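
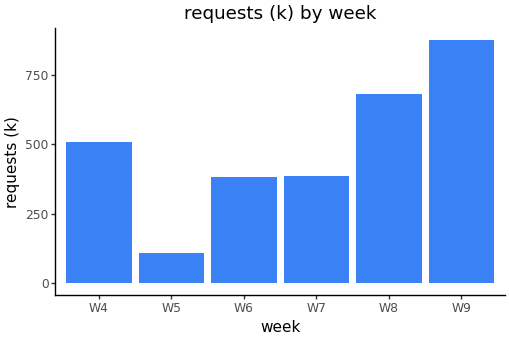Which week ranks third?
Top 4: W9 ≈ 900, W8 ≈ 700, W4 ≈ 500, W7 ≈ 400.

W4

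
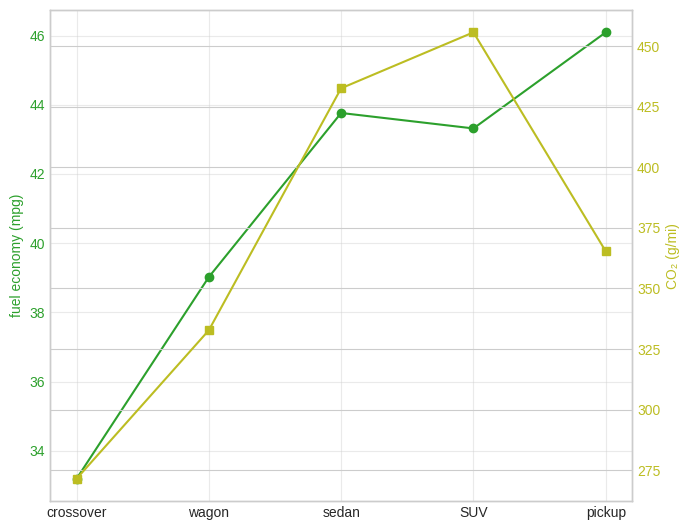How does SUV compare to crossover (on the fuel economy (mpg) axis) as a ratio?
≈ 1.29×

SUV ≈ 44, crossover ≈ 34; 44/34 ≈ 1.29.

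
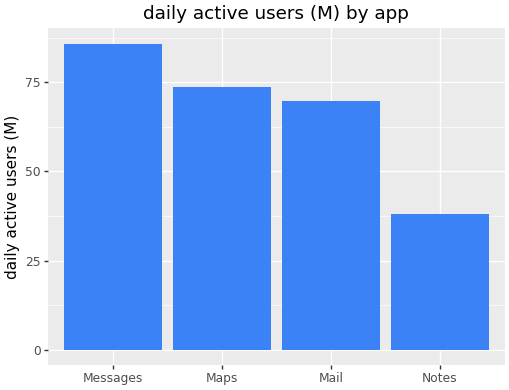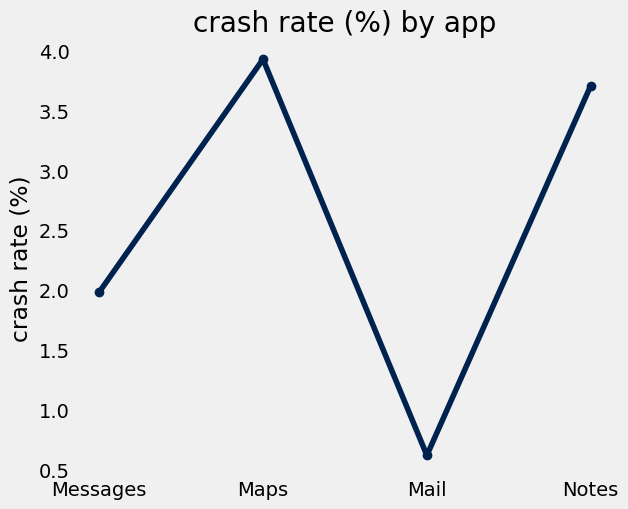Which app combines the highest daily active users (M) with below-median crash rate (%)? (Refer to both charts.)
Messages

Chart 2 median crash rate (%) ≈ 3; below-median apps: Messages, Mail. Among those, Messages has the highest daily active users (M) (≈ 90).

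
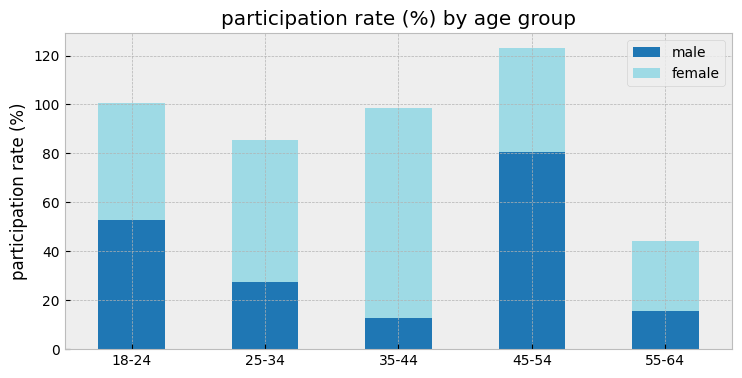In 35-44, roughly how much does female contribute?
≈ 80

female top ≈ 100, bottom ≈ 20; segment ≈ 80.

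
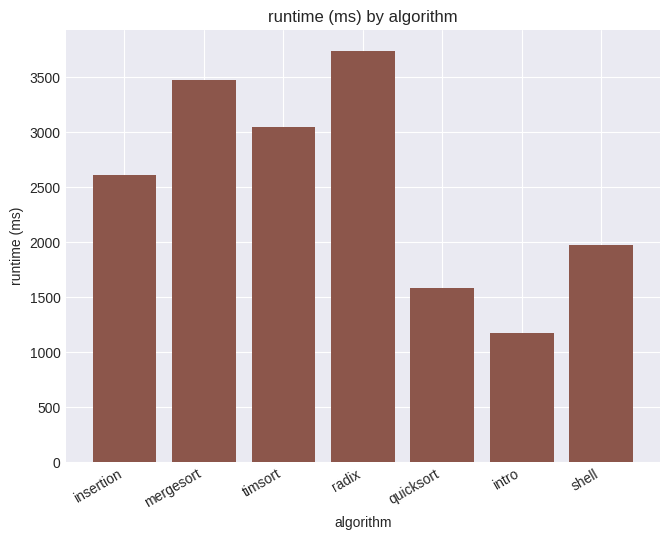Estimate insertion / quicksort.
insertion ≈ 2500, quicksort ≈ 1500; 2500/1500 ≈ 1.67.

≈ 1.67×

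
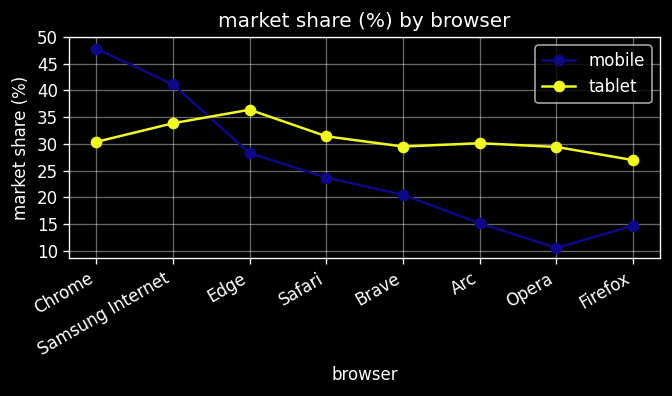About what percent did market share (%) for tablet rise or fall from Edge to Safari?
Edge ≈ 35, Safari ≈ 30; (30 − 35) / 35 ≈ -14.3%.

≈ -14.3%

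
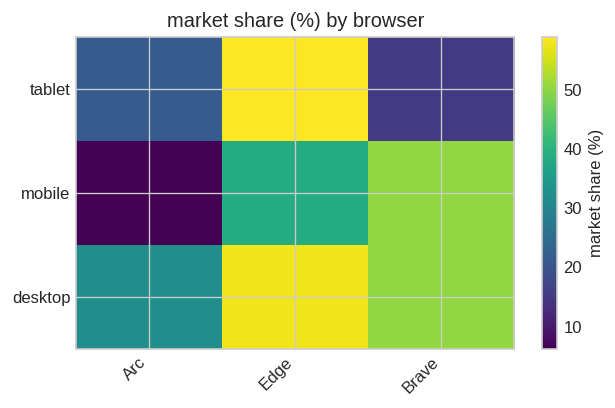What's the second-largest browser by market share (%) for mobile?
Edge

Top 3 for mobile: Brave ≈ 50, Edge ≈ 40, Arc ≈ 5.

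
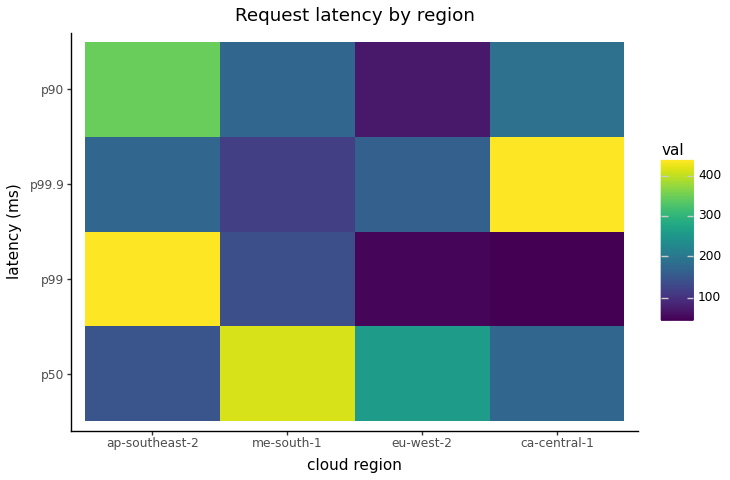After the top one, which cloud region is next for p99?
Top 3 for p99: ap-southeast-2 ≈ 450, me-south-1 ≈ 150, eu-west-2 ≈ 50.

me-south-1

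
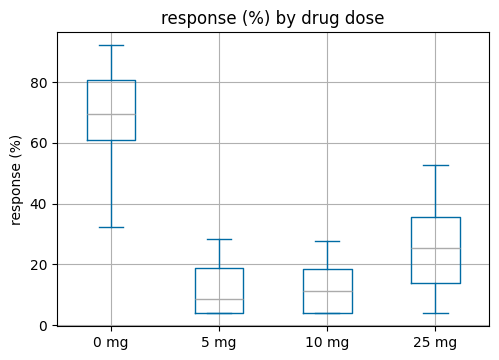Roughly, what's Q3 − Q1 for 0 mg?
Q3 ≈ 80, Q1 ≈ 60; IQR ≈ 20.

≈ 20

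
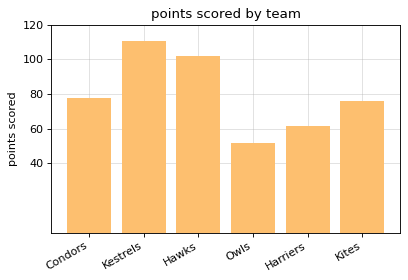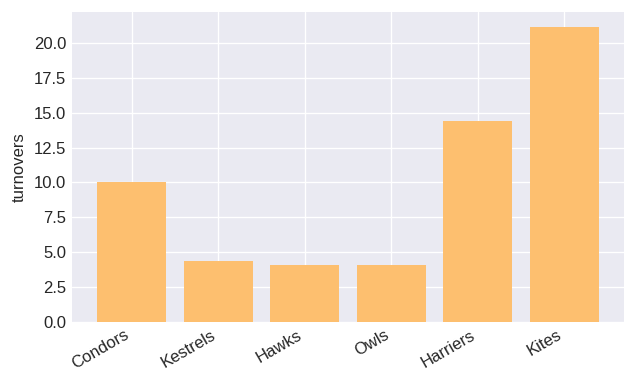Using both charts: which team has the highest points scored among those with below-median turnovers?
Chart 2 median turnovers ≈ 8; below-median teams: Kestrels, Hawks, Owls. Among those, Kestrels has the highest points scored (≈ 120).

Kestrels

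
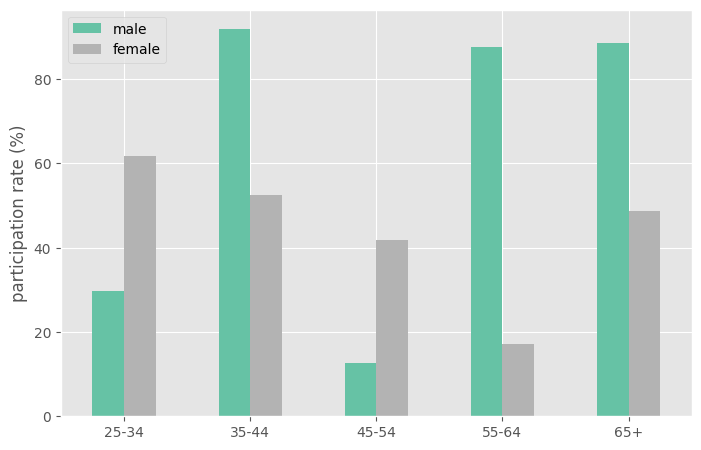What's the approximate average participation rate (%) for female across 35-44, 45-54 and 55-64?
≈ 37

(50 + 40 + 20) / 3 ≈ 37.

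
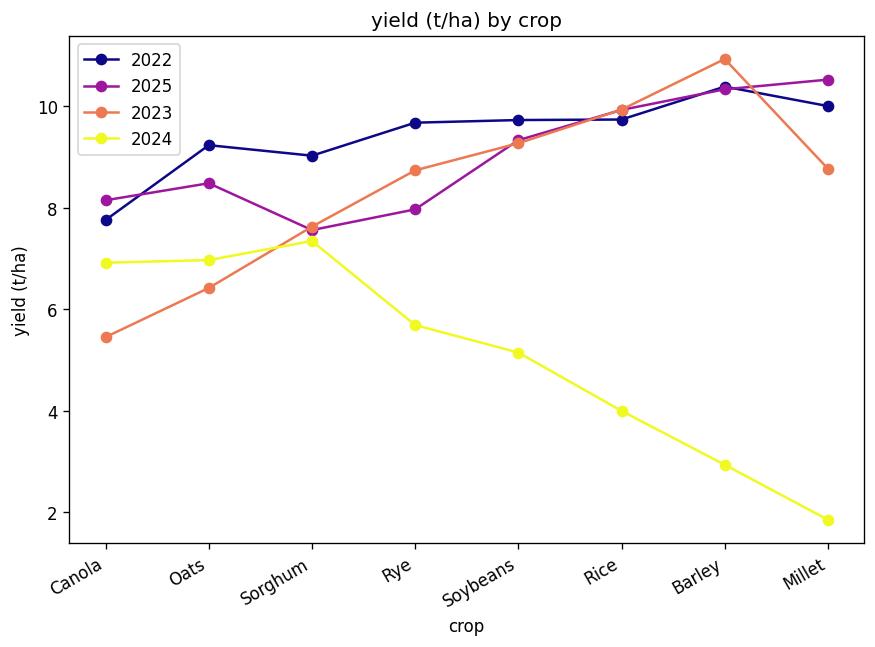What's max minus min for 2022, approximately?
Max Barley ≈ 10, min Canola ≈ 8; range ≈ 2.

≈ 2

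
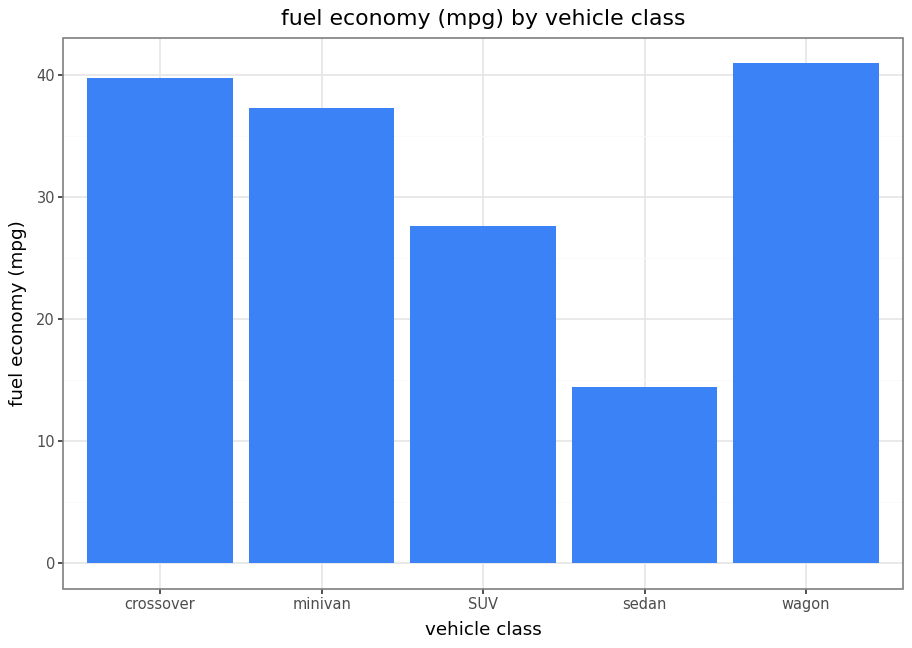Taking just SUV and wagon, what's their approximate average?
(30 + 40) / 2 ≈ 35.

≈ 35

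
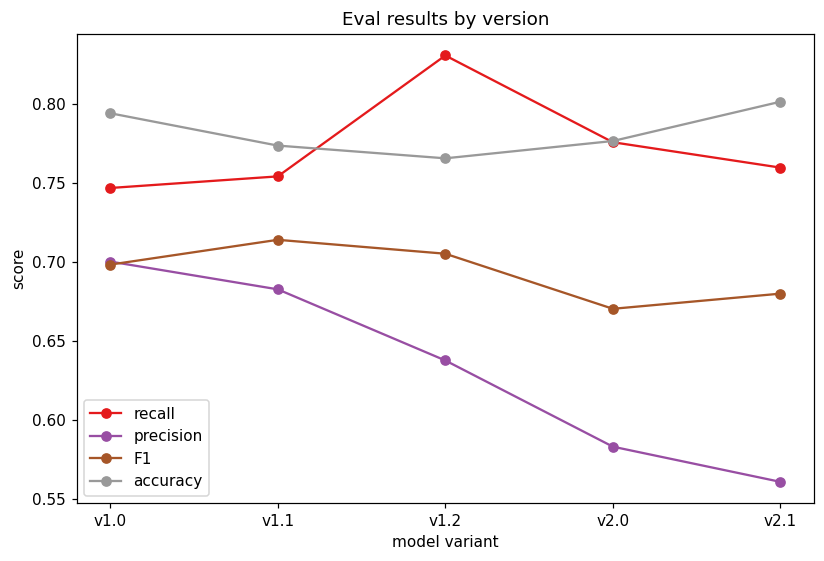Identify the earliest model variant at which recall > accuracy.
v1.1: recall ≈ 0.75 vs accuracy ≈ 0.75 (not yet); v1.2: recall ≈ 0.85 vs accuracy ≈ 0.75 (first crossover).

v1.2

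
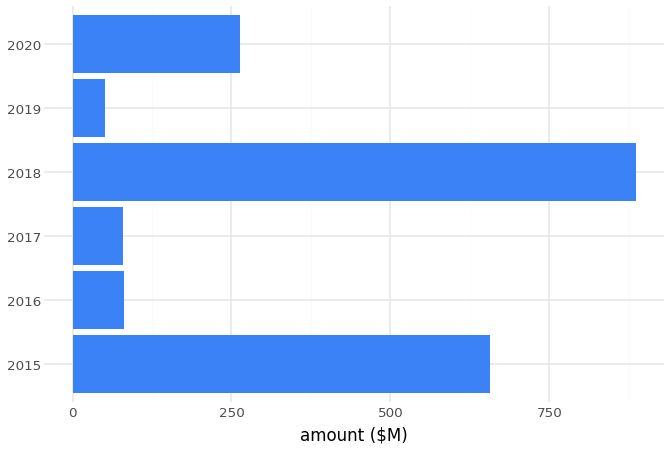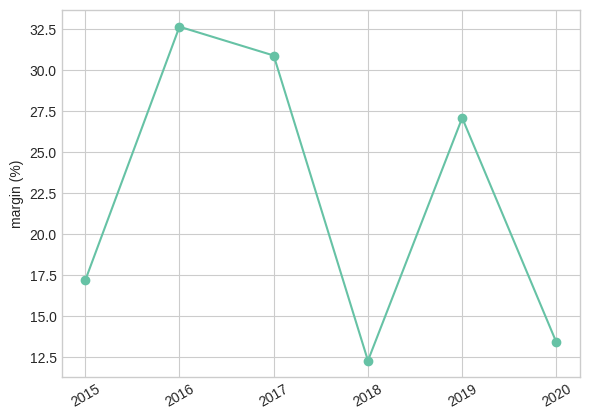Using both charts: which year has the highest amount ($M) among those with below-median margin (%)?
2018

Chart 2 median margin (%) ≈ 20; below-median years: 2015, 2018, 2020. Among those, 2018 has the highest amount ($M) (≈ 900).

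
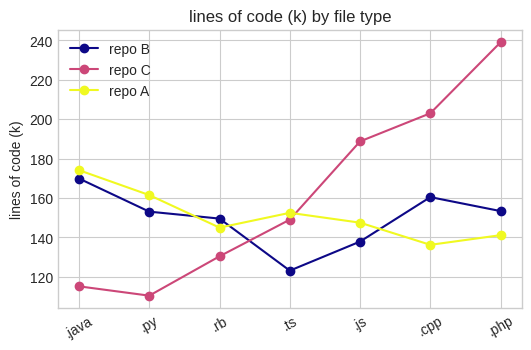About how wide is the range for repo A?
Max .java ≈ 180, min .cpp ≈ 140; range ≈ 40.

≈ 40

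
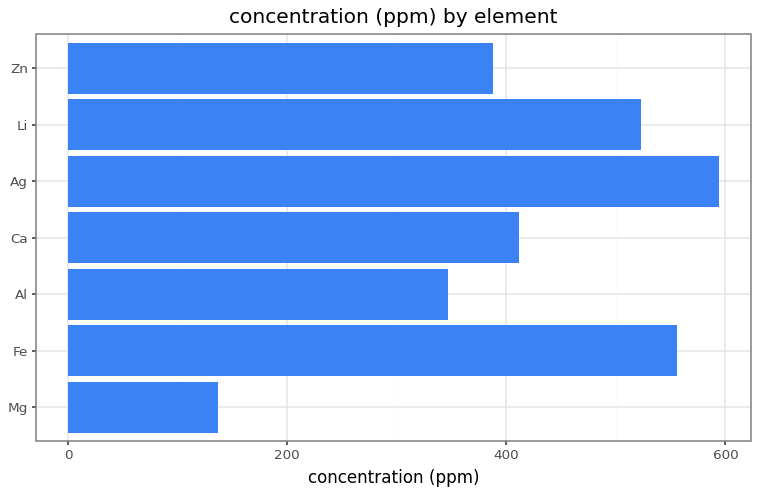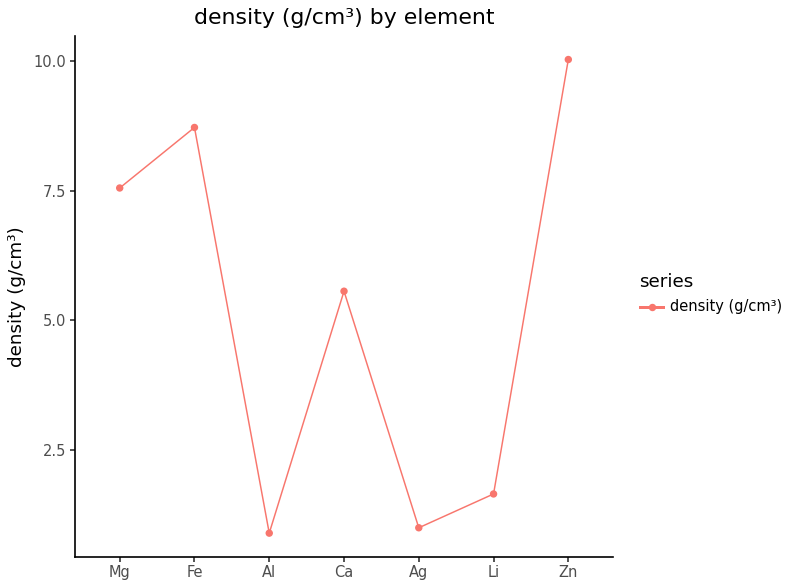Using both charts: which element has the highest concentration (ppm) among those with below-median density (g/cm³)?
Chart 2 median density (g/cm³) ≈ 6; below-median elements: Al, Ag, Li. Among those, Ag has the highest concentration (ppm) (≈ 600).

Ag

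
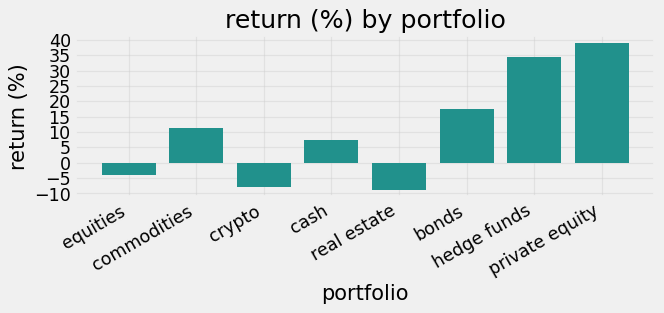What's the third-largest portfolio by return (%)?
bonds

Top 4: private equity ≈ 40, hedge funds ≈ 35, bonds ≈ 15, commodities ≈ 10.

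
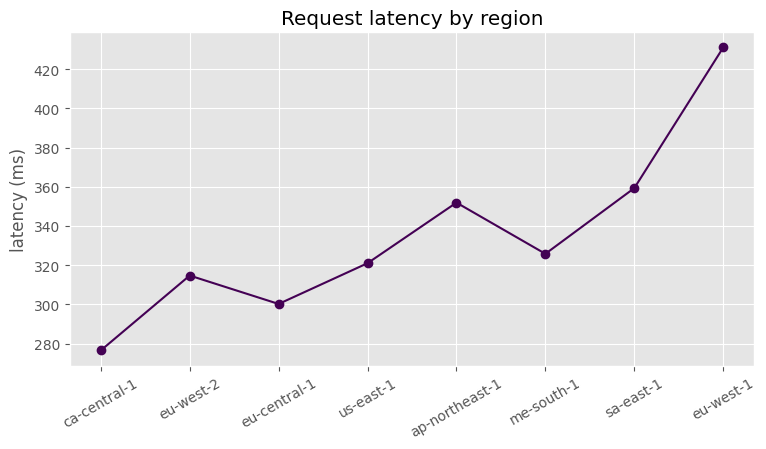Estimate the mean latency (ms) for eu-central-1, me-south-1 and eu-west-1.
(300 + 320 + 440) / 3 ≈ 353.

≈ 353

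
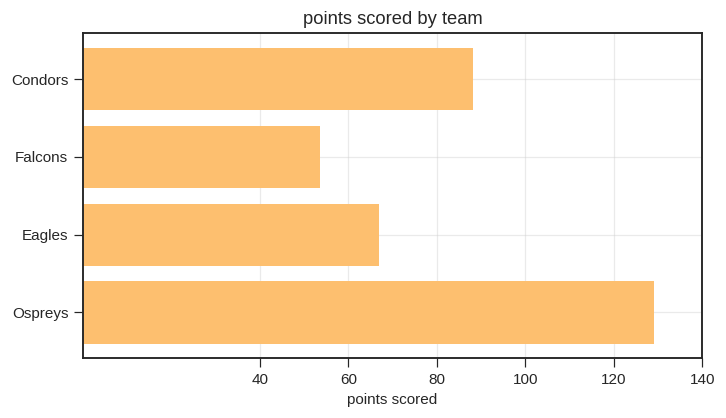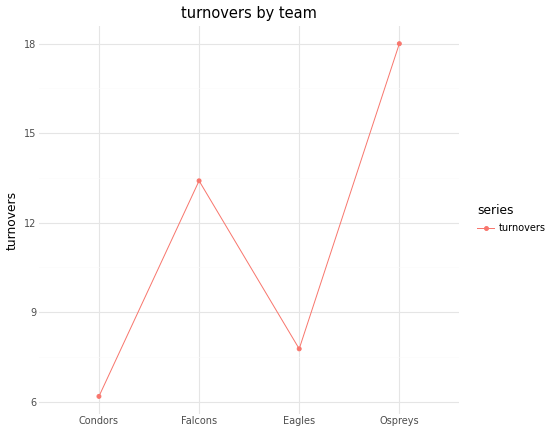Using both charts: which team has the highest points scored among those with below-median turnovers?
Chart 2 median turnovers ≈ 10; below-median teams: Condors, Eagles. Among those, Condors has the highest points scored (≈ 80).

Condors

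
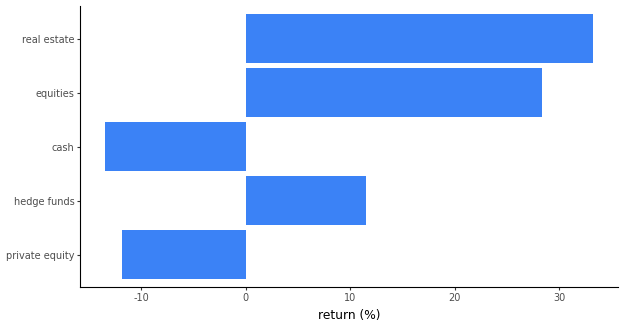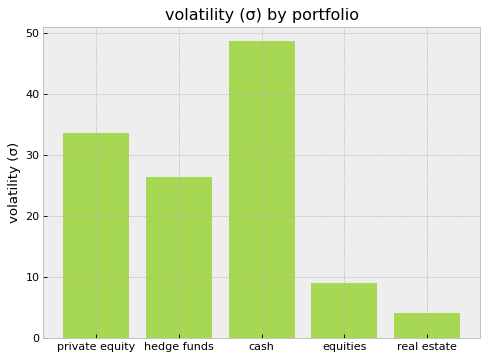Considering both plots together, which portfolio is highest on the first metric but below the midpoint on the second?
Chart 2 median volatility (σ) ≈ 25; below-median portfolios: equities, real estate. Among those, real estate has the highest return (%) (≈ 35).

real estate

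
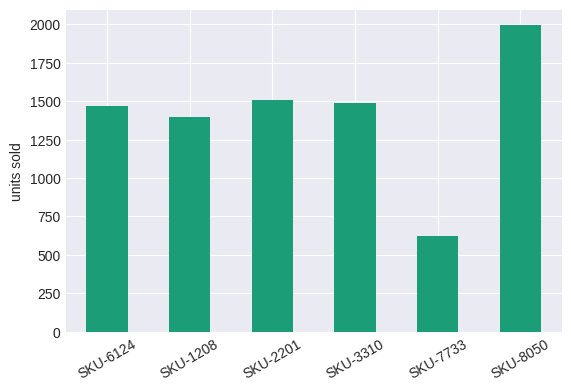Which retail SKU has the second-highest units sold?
Top 3: SKU-8050 ≈ 2000, SKU-2201 ≈ 1600, SKU-3310 ≈ 1400.

SKU-2201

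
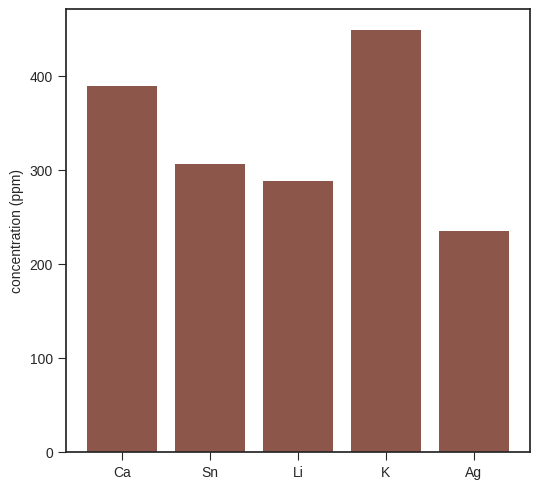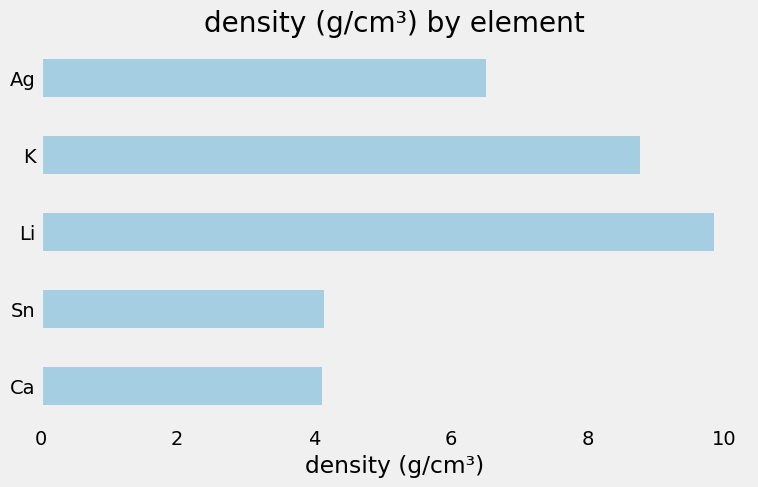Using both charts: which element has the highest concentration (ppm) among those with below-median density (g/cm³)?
Chart 2 median density (g/cm³) ≈ 7; below-median elements: Ca, Sn. Among those, Ca has the highest concentration (ppm) (≈ 400).

Ca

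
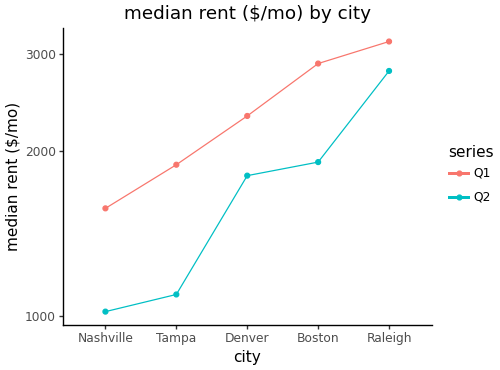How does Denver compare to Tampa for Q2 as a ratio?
≈ 1.8×

Denver ≈ 1800, Tampa ≈ 1000; 1800/1000 ≈ 1.8.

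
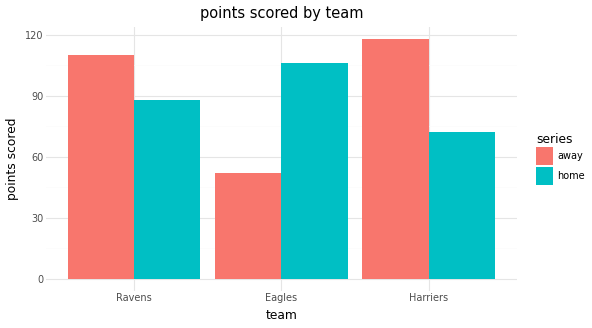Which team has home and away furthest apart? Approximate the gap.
Eagles, ≈ 60

Eagles: home ≈ 110, away ≈ 50 → gap ≈ 60. Next-largest (Harriers) is only ≈ 50.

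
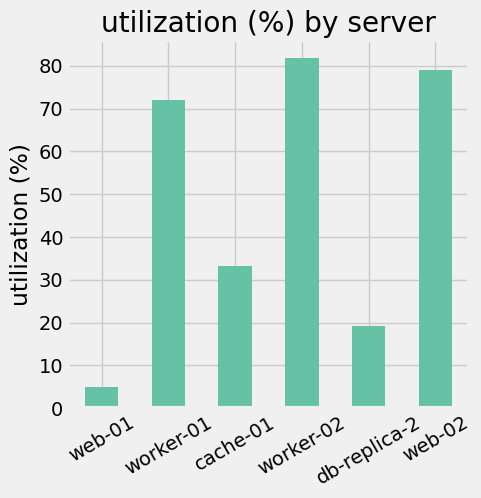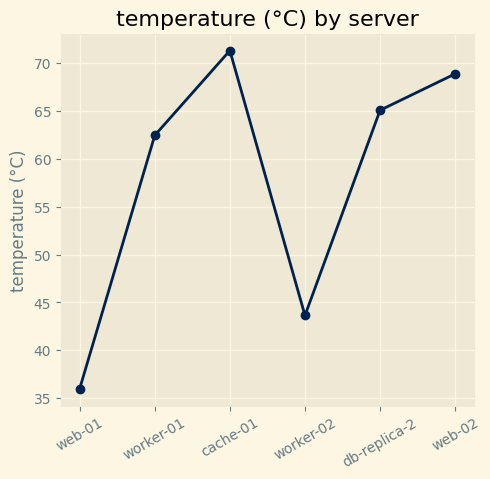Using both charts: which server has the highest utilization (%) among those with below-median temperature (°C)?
worker-02

Chart 2 median temperature (°C) ≈ 60; below-median servers: web-01, worker-01, worker-02. Among those, worker-02 has the highest utilization (%) (≈ 80).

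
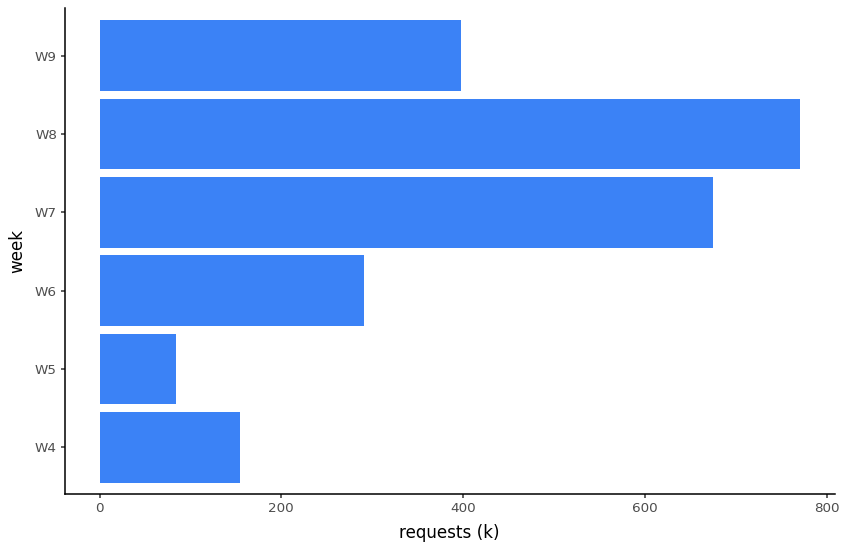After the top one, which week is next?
Top 3: W8 ≈ 800, W7 ≈ 700, W9 ≈ 400.

W7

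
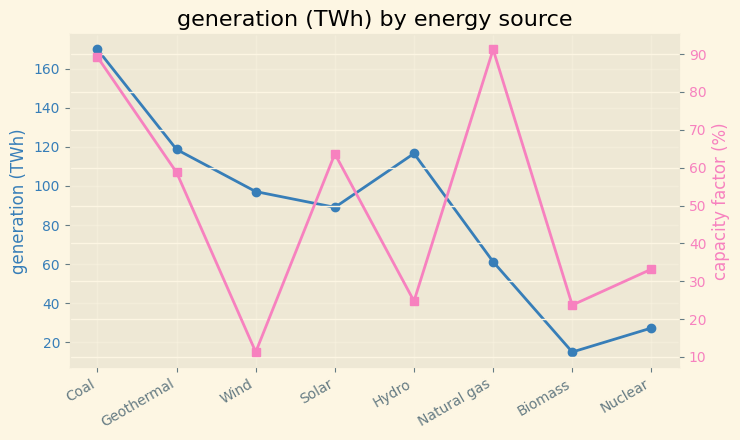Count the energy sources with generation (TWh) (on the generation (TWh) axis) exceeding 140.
Above 140: Coal.

1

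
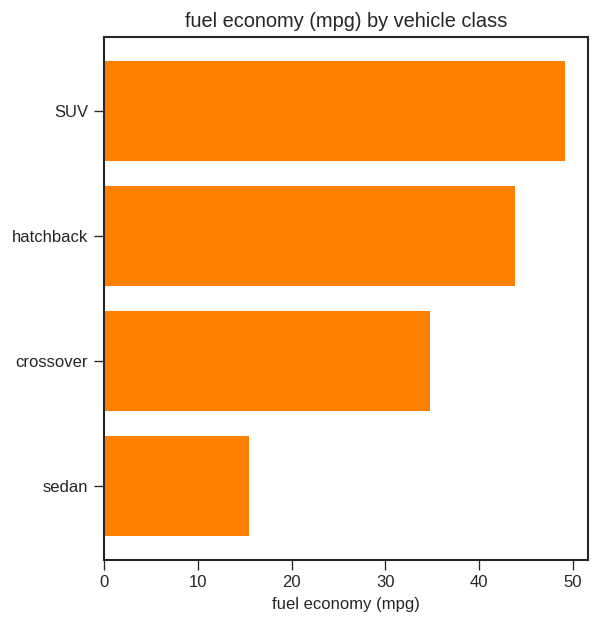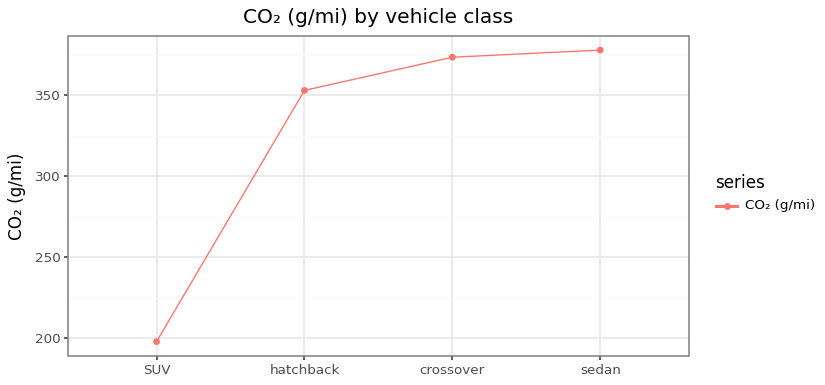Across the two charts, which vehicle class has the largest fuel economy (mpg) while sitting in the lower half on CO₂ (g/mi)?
SUV

Chart 2 median CO₂ (g/mi) ≈ 350; below-median vehicle classes: SUV, hatchback. Among those, SUV has the highest fuel economy (mpg) (≈ 50).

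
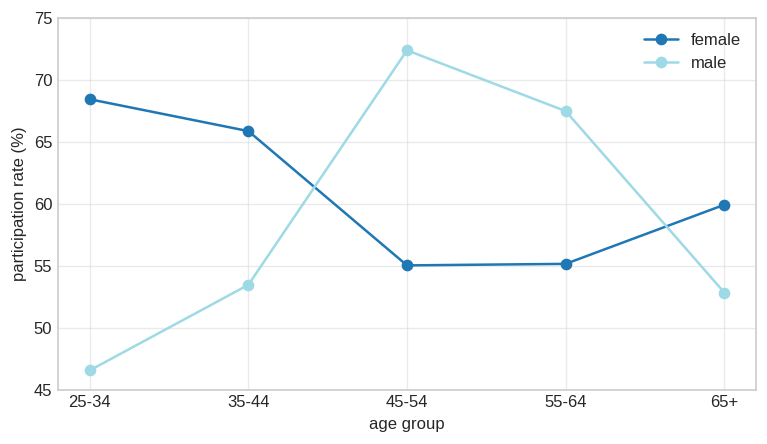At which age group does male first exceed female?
45-54

35-44: male ≈ 55 vs female ≈ 65 (not yet); 45-54: male ≈ 70 vs female ≈ 55 (first crossover).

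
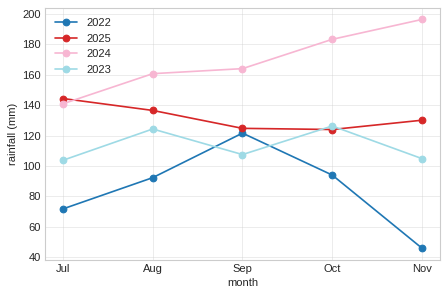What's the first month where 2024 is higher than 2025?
Aug

Jul: 2024 ≈ 140 vs 2025 ≈ 140 (not yet); Aug: 2024 ≈ 160 vs 2025 ≈ 140 (first crossover).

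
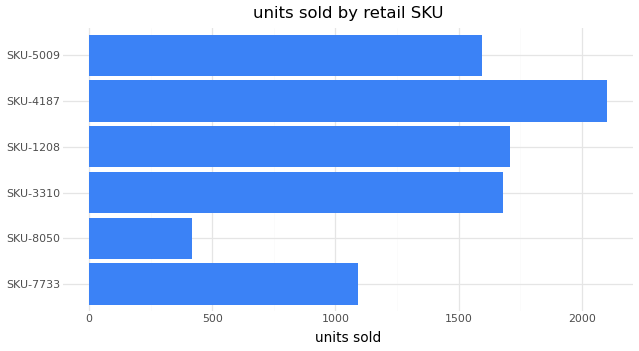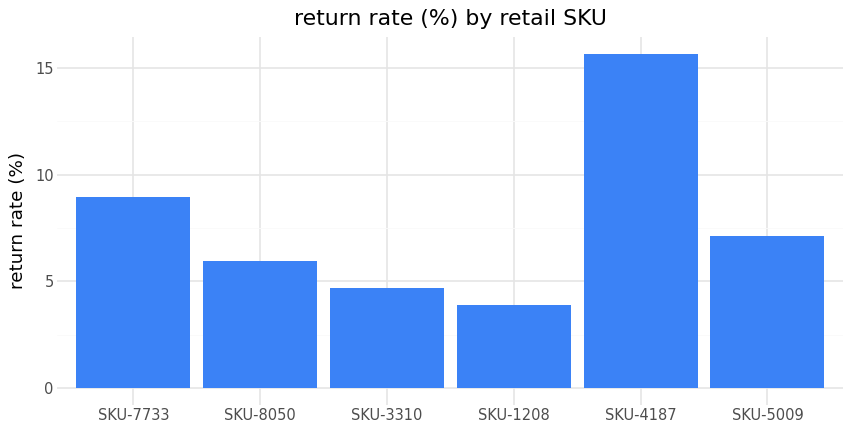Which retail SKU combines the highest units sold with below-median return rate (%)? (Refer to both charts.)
SKU-1208

Chart 2 median return rate (%) ≈ 6; below-median retail SKUs: SKU-8050, SKU-3310, SKU-1208. Among those, SKU-1208 has the highest units sold (≈ 1800).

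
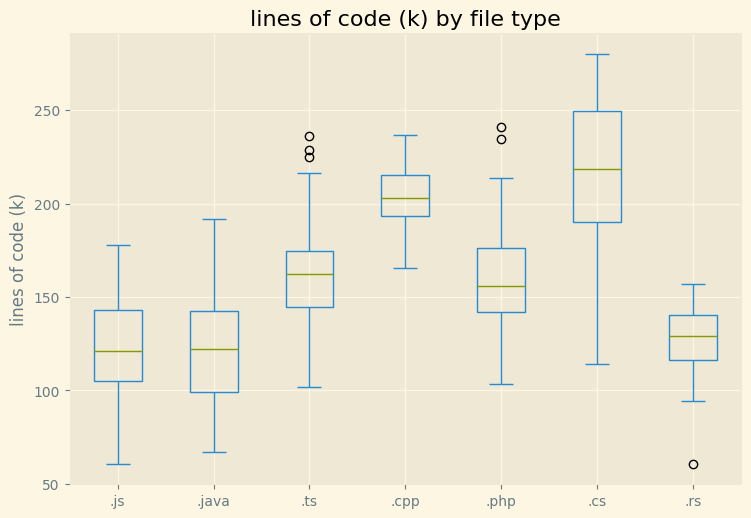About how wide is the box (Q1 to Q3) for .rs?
Q3 ≈ 140, Q1 ≈ 120; IQR ≈ 20.

≈ 20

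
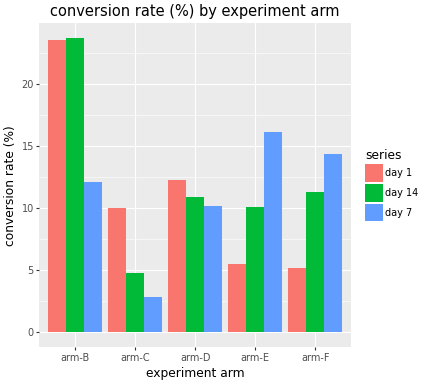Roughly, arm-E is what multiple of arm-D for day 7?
arm-E ≈ 16, arm-D ≈ 10; 16/10 ≈ 1.6.

≈ 1.6×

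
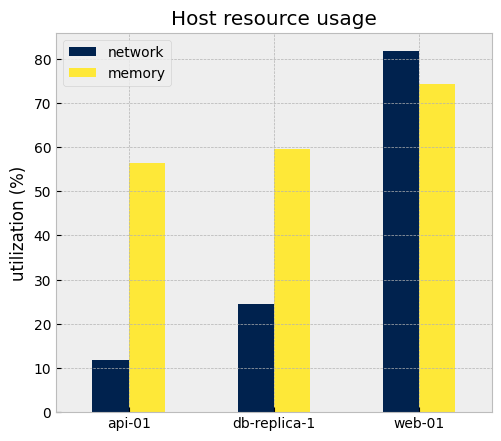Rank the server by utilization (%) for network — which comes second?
Top 3 for network: web-01 ≈ 80, db-replica-1 ≈ 20, api-01 ≈ 10.

db-replica-1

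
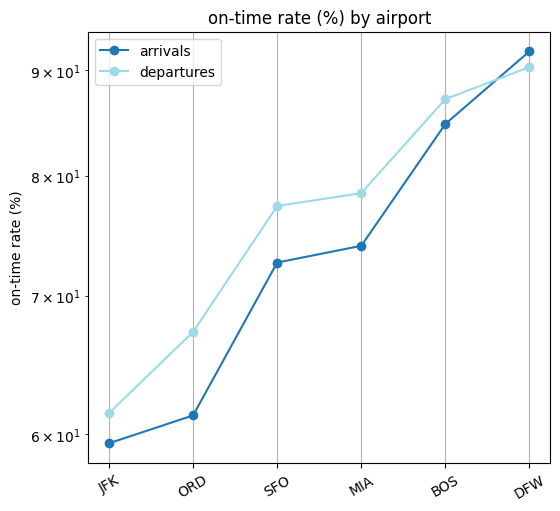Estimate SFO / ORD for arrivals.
≈ 1.25×

SFO ≈ 75, ORD ≈ 60; 75/60 ≈ 1.25.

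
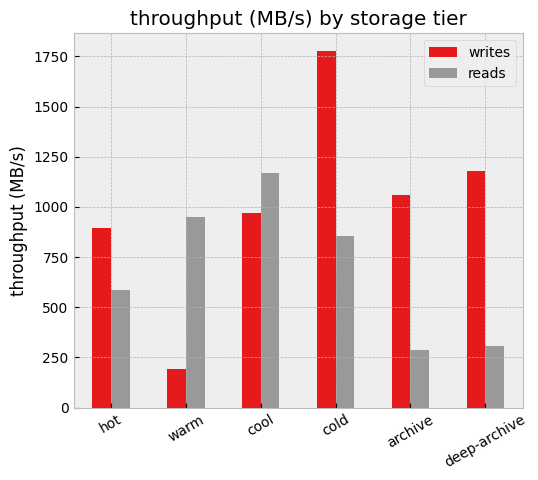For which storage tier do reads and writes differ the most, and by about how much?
cold, ≈ 1000 MB/s

cold: reads ≈ 800, writes ≈ 1800 → gap ≈ 1000. Next-largest (deep-archive) is only ≈ 800.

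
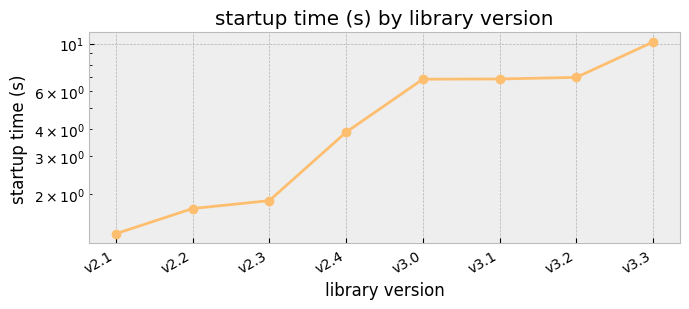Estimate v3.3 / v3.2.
v3.3 ≈ 10, v3.2 ≈ 7; 10/7 ≈ 1.43.

≈ 1.43×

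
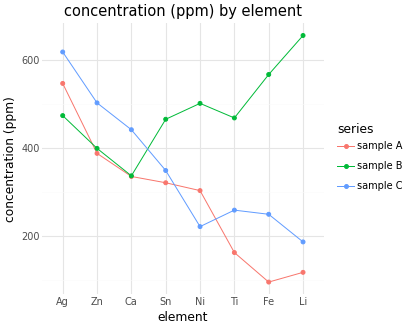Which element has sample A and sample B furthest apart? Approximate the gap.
Li, ≈ 550 ppm

Li: sample A ≈ 100, sample B ≈ 650 → gap ≈ 550. Next-largest (Fe) is only ≈ 450.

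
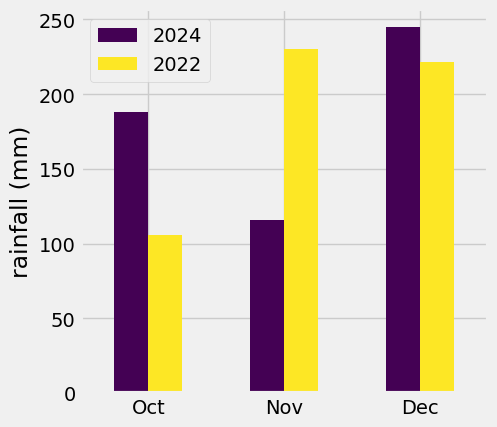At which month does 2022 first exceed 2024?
Oct: 2022 ≈ 100 vs 2024 ≈ 200 (not yet); Nov: 2022 ≈ 225 vs 2024 ≈ 125 (first crossover).

Nov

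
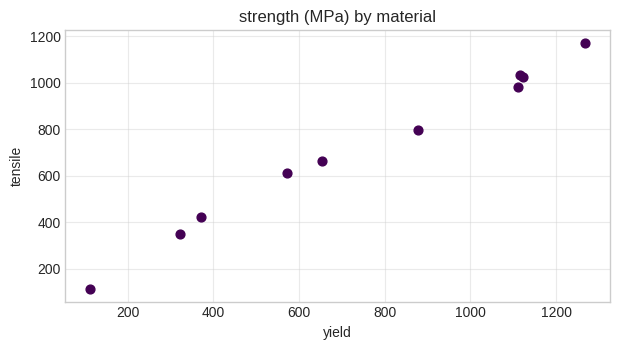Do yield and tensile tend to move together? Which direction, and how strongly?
Points are positively correlated; strong (|r| ≈ 1.0).

positive, strong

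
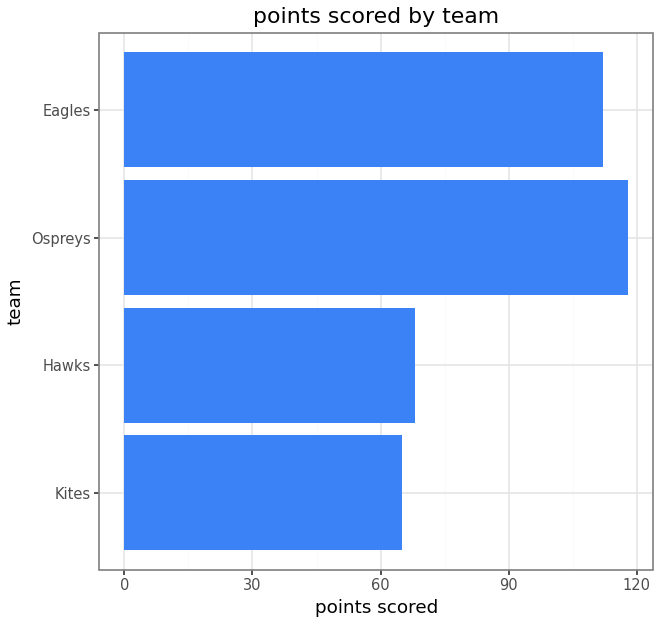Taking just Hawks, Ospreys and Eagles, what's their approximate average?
(70 + 120 + 110) / 3 ≈ 100.

≈ 100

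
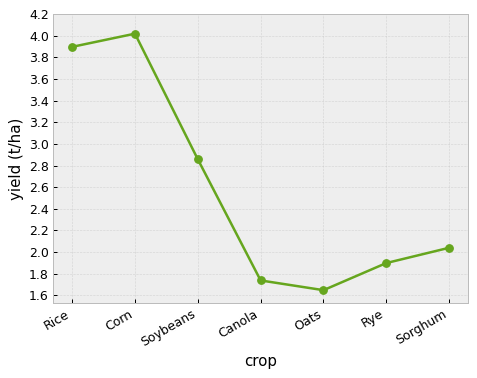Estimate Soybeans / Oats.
≈ 1.75×

Soybeans ≈ 2.8, Oats ≈ 1.6; 2.8/1.6 ≈ 1.75.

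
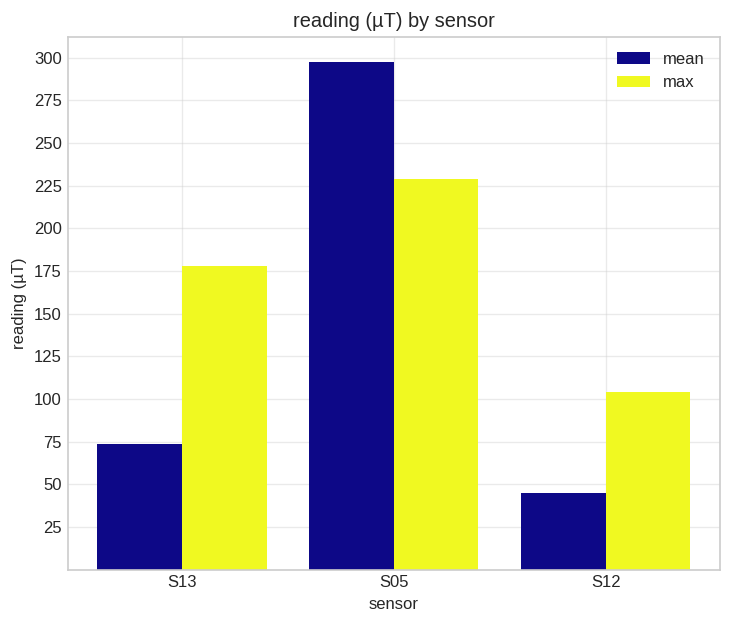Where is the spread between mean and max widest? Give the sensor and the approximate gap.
S13: mean ≈ 75, max ≈ 175 → gap ≈ 100. Next-largest (S05) is only ≈ 75.

S13, ≈ 100 µT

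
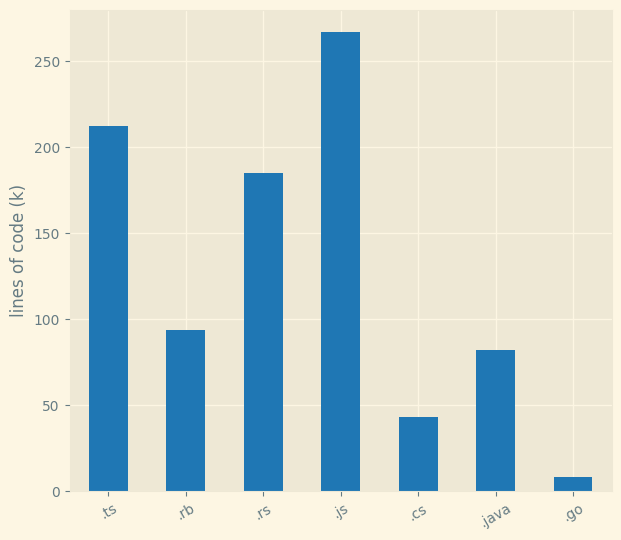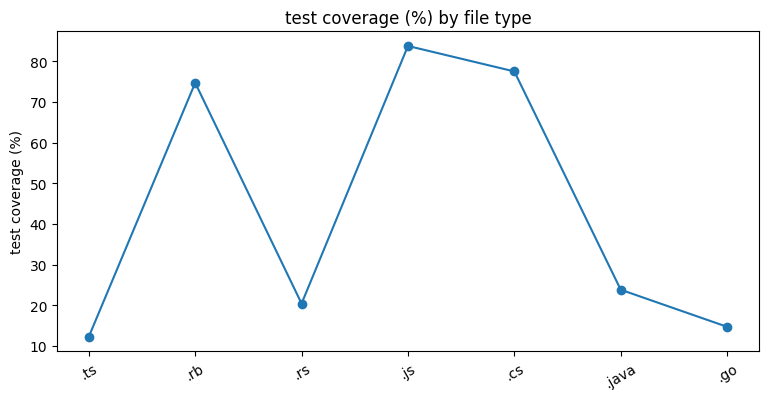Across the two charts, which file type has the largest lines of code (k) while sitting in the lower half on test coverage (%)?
Chart 2 median test coverage (%) ≈ 20; below-median file types: .ts, .rs, .go. Among those, .ts has the highest lines of code (k) (≈ 200).

.ts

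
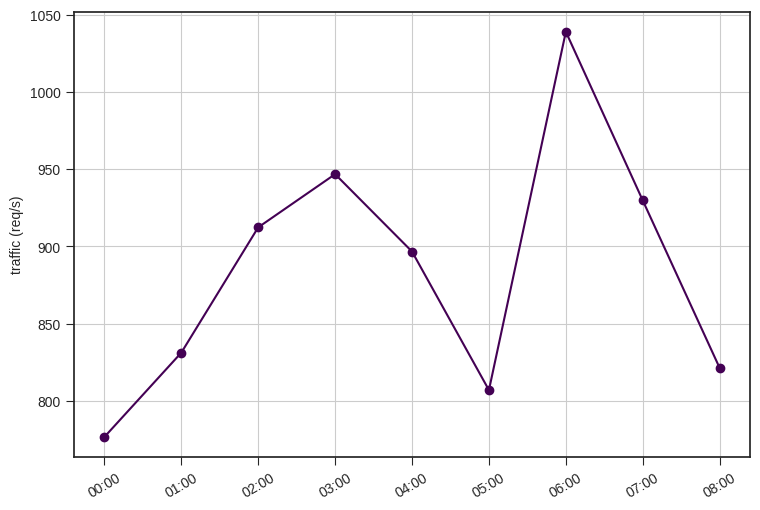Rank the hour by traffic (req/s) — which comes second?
03:00

Top 3: 06:00 ≈ 1050, 03:00 ≈ 950, 07:00 ≈ 925.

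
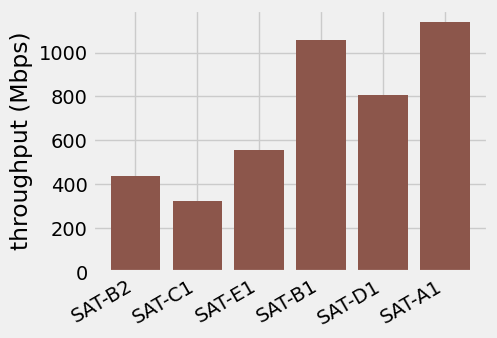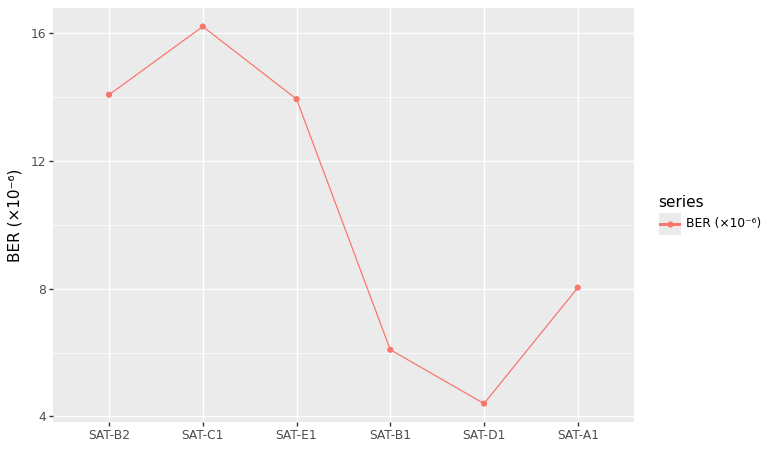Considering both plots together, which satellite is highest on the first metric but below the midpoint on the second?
SAT-A1

Chart 2 median BER (×10⁻⁶) ≈ 10; below-median satellites: SAT-B1, SAT-D1, SAT-A1. Among those, SAT-A1 has the highest throughput (Mbps) (≈ 1200).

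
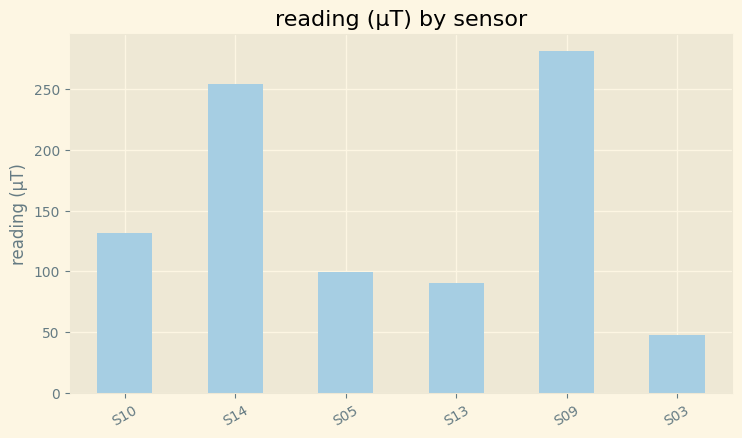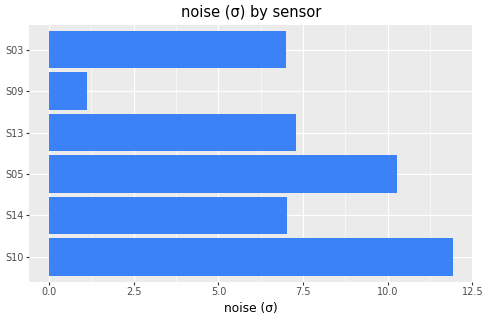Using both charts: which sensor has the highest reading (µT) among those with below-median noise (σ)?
S09

Chart 2 median noise (σ) ≈ 8; below-median sensors: S14, S09, S03. Among those, S09 has the highest reading (µT) (≈ 300).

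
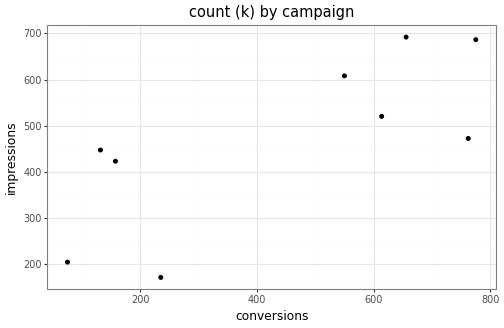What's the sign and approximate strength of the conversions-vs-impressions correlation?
positive, strong

Points are positively correlated; strong (|r| ≈ 0.8).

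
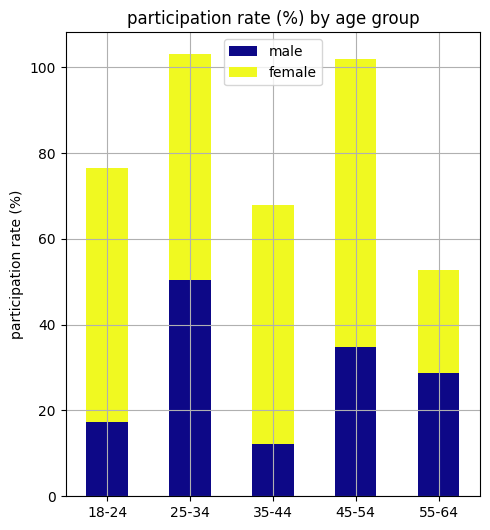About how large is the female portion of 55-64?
≈ 20

female top ≈ 50, bottom ≈ 30; segment ≈ 20.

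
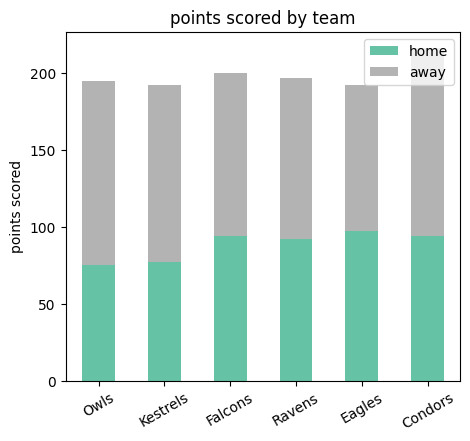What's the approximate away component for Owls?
≈ 120

away top ≈ 200, bottom ≈ 80; segment ≈ 120.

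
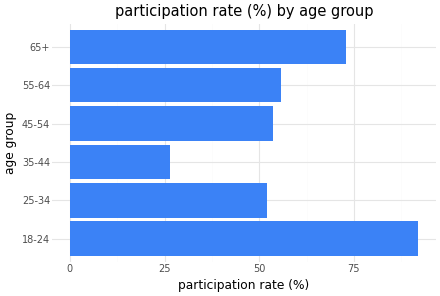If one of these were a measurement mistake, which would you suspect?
18-24

18-24 ≈ 90; the rest sit between ≈ 30 and ≈ 70.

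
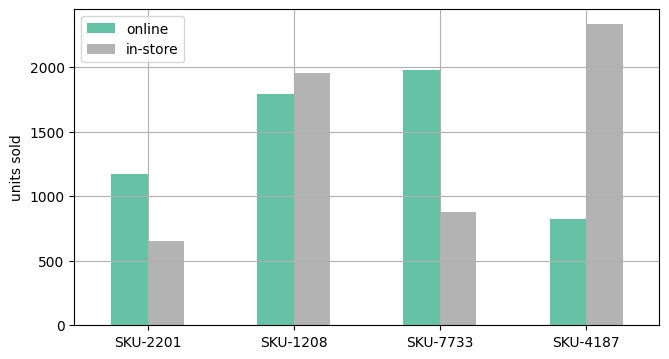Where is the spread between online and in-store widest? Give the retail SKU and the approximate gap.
SKU-4187, ≈ 1600

SKU-4187: online ≈ 800, in-store ≈ 2400 → gap ≈ 1600. Next-largest (SKU-7733) is only ≈ 1200.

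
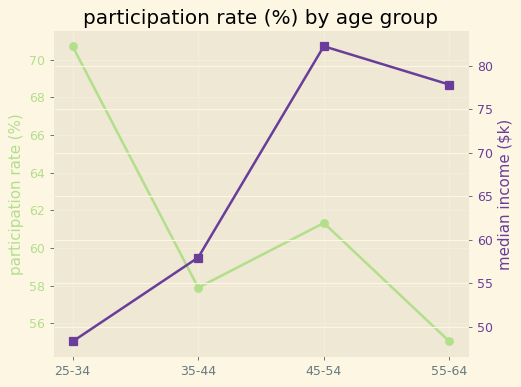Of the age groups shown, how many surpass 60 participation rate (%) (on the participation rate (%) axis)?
Above 60: 25-34, 45-54.

2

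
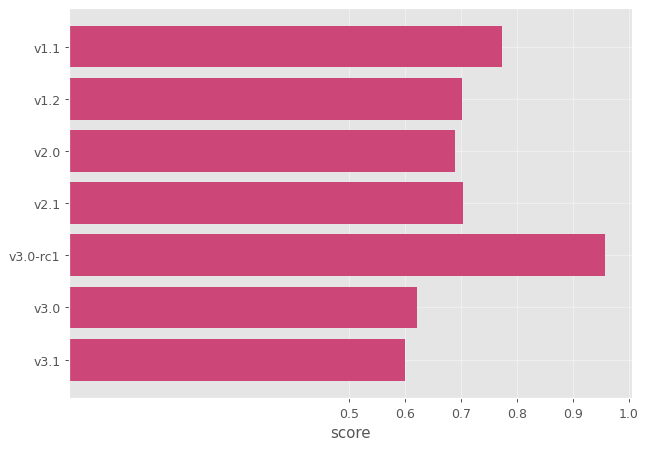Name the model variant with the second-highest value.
v1.1

Top 3: v3.0-rc1 ≈ 1.0, v1.1 ≈ 0.8, v2.1 ≈ 0.7.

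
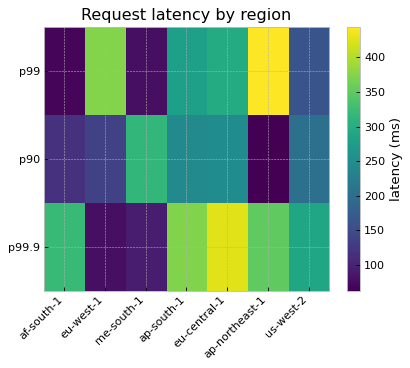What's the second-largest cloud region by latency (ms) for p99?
Top 3 for p99: ap-northeast-1 ≈ 450, eu-west-1 ≈ 350, eu-central-1 ≈ 300.

eu-west-1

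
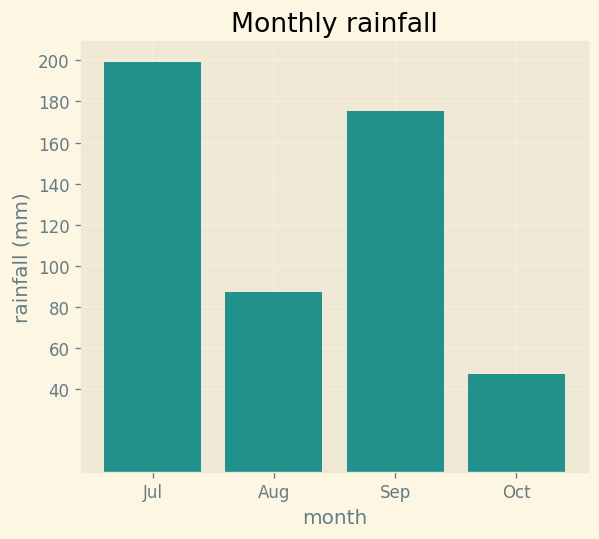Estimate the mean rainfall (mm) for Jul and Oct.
(200 + 40) / 2 ≈ 120.

≈ 120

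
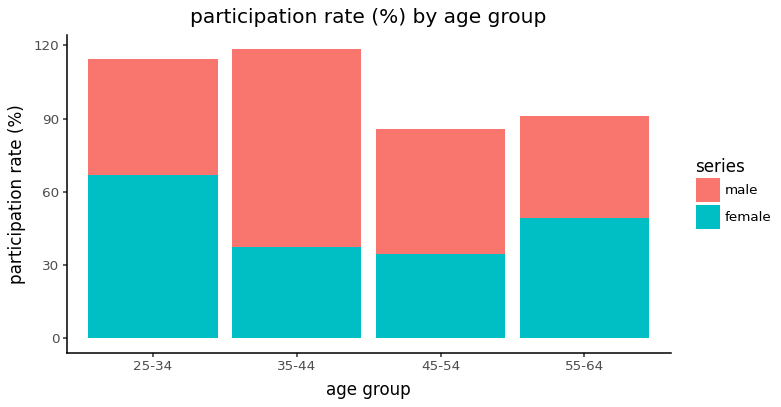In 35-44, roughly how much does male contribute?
≈ 80

male top ≈ 120, bottom ≈ 40; segment ≈ 80.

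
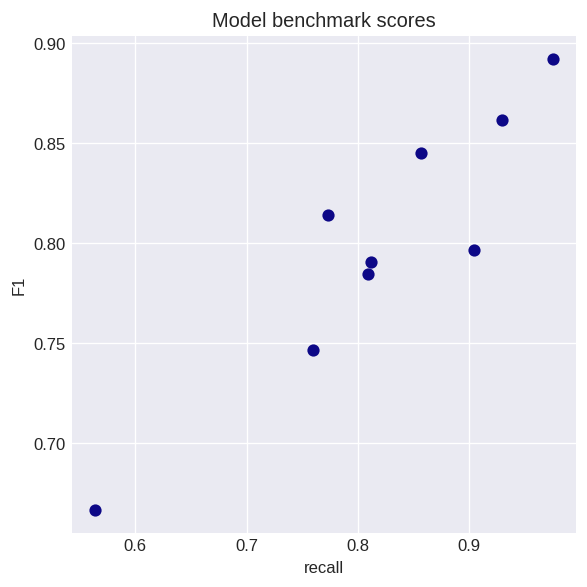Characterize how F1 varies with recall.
Points are positively correlated; strong (|r| ≈ 0.9).

positive, strong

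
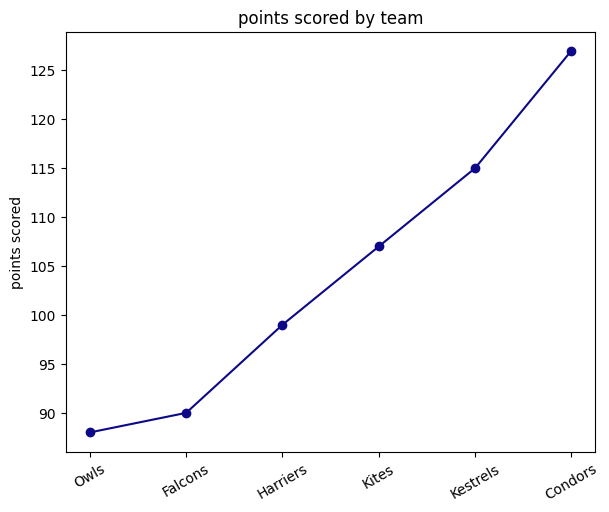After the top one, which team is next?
Kestrels

Top 3: Condors ≈ 125, Kestrels ≈ 115, Kites ≈ 105.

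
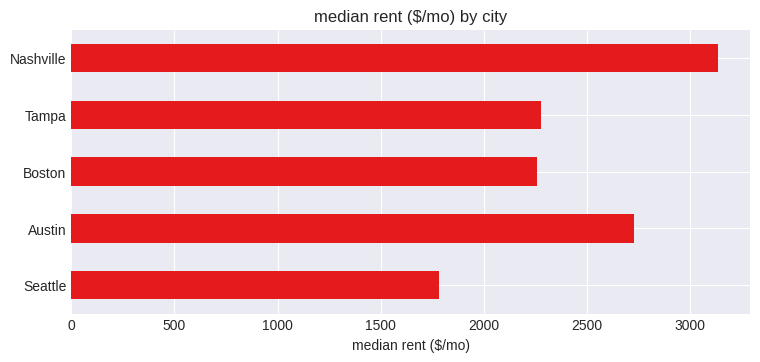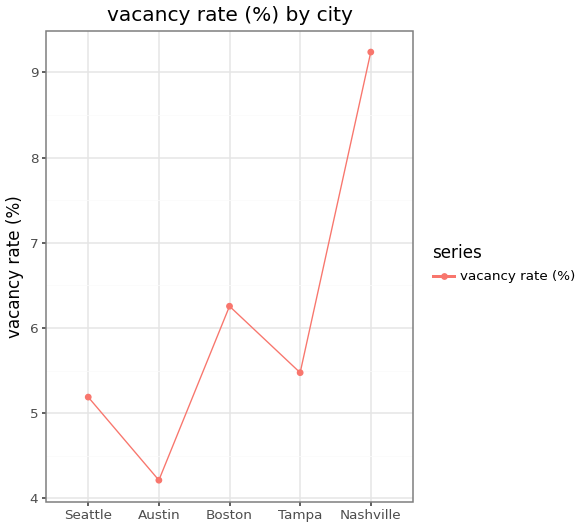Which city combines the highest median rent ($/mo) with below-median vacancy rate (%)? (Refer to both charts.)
Chart 2 median vacancy rate (%) ≈ 5; below-median cities: Seattle, Austin. Among those, Austin has the highest median rent ($/mo) (≈ 2500).

Austin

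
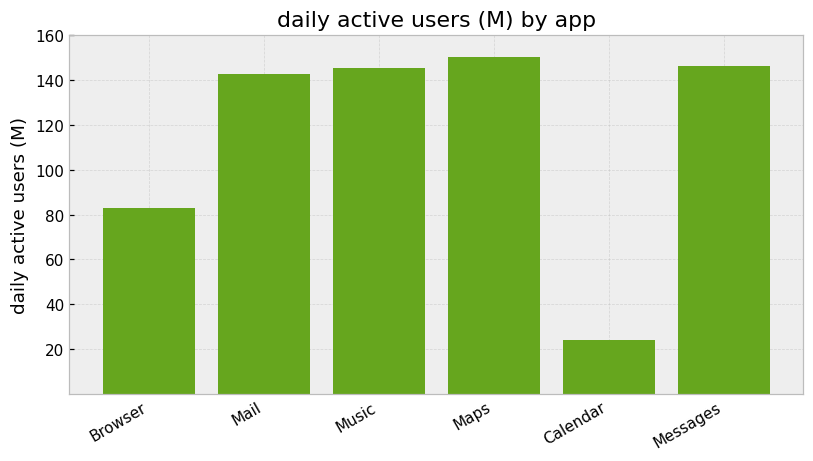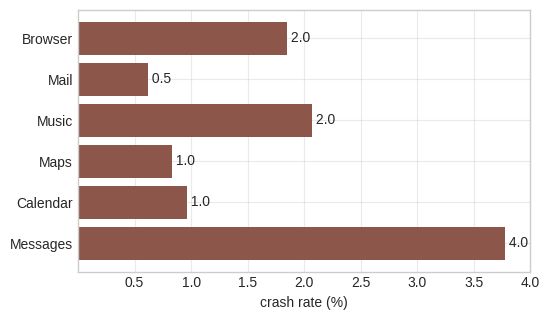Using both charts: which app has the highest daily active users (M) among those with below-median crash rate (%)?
Chart 2 median crash rate (%) ≈ 1.5; below-median apps: Mail, Maps, Calendar. Among those, Maps has the highest daily active users (M) (≈ 160).

Maps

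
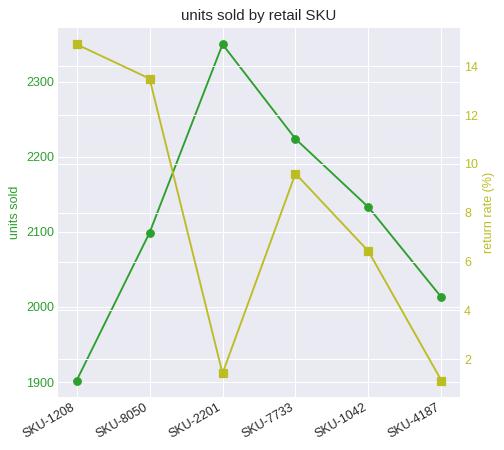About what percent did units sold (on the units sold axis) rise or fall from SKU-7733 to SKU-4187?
SKU-7733 ≈ 2200, SKU-4187 ≈ 2000; (2000 − 2200) / 2200 ≈ -9.1%.

≈ -9.1%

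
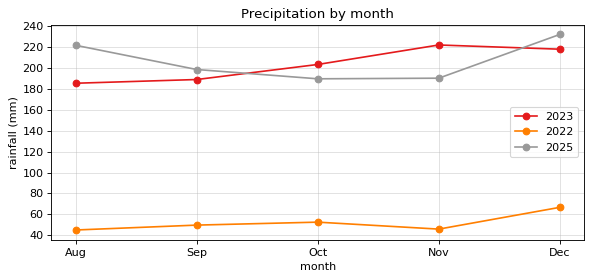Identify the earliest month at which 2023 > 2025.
Sep: 2023 ≈ 180 vs 2025 ≈ 200 (not yet); Oct: 2023 ≈ 200 vs 2025 ≈ 180 (first crossover).

Oct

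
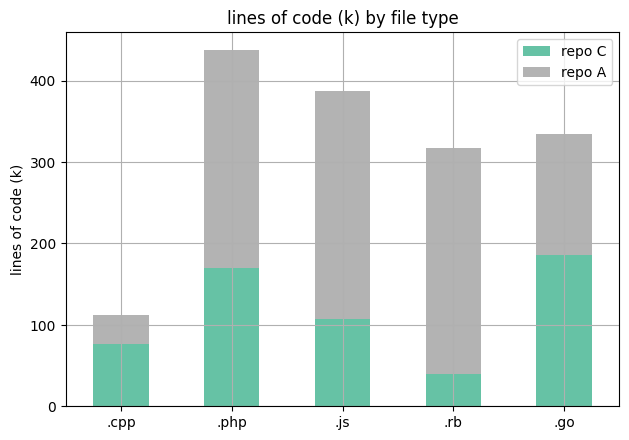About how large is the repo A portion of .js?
≈ 300

repo A top ≈ 400, bottom ≈ 100; segment ≈ 300.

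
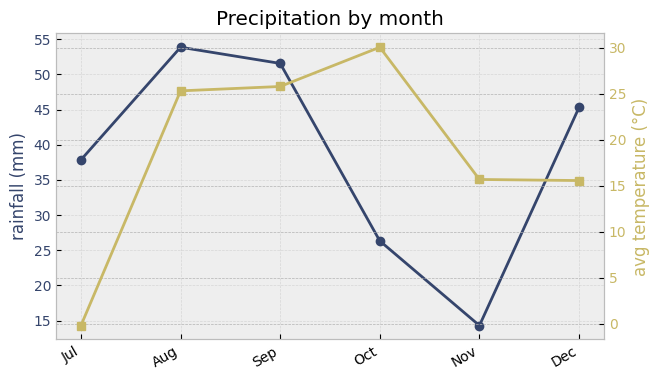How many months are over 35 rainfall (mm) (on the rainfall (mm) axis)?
4

Above 35: Jul, Aug, Sep, Dec.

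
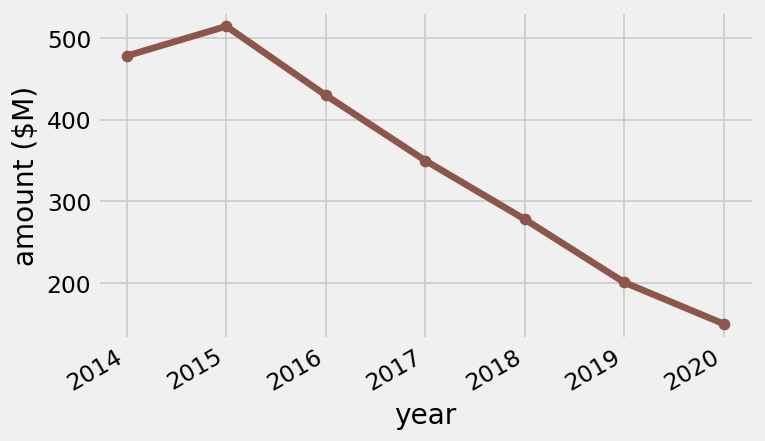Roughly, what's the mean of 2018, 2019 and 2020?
(300 + 200 + 150) / 3 ≈ 217.

≈ 217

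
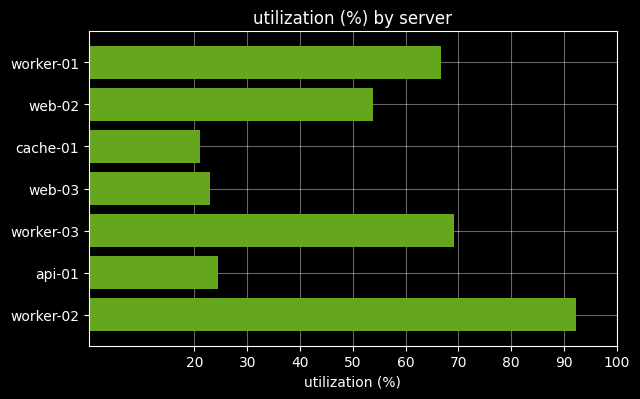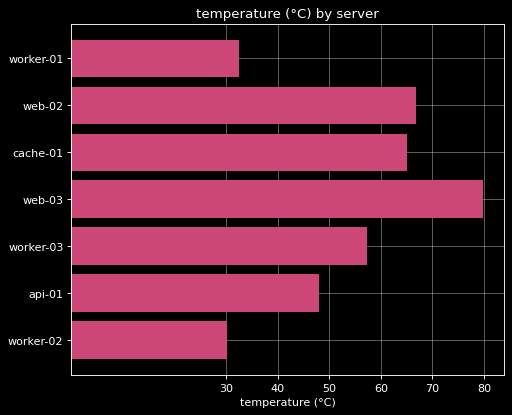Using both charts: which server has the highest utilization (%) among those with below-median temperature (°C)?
worker-02

Chart 2 median temperature (°C) ≈ 60; below-median servers: worker-01, api-01, worker-02. Among those, worker-02 has the highest utilization (%) (≈ 90).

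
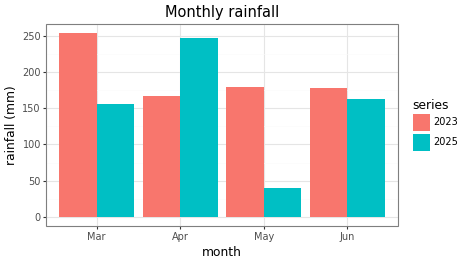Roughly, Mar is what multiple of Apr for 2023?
Mar ≈ 250, Apr ≈ 175; 250/175 ≈ 1.43.

≈ 1.43×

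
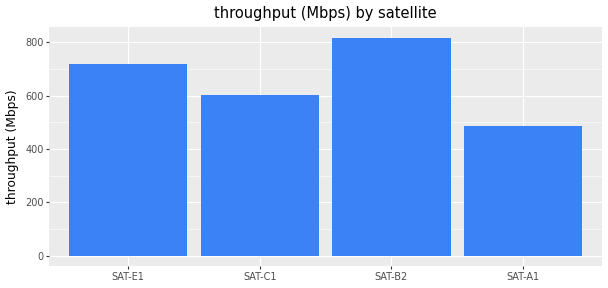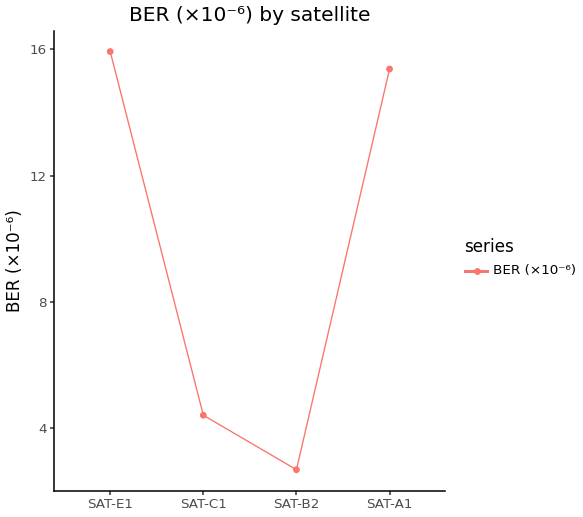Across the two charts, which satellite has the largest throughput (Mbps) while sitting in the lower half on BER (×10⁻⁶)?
Chart 2 median BER (×10⁻⁶) ≈ 10; below-median satellites: SAT-C1, SAT-B2. Among those, SAT-B2 has the highest throughput (Mbps) (≈ 800).

SAT-B2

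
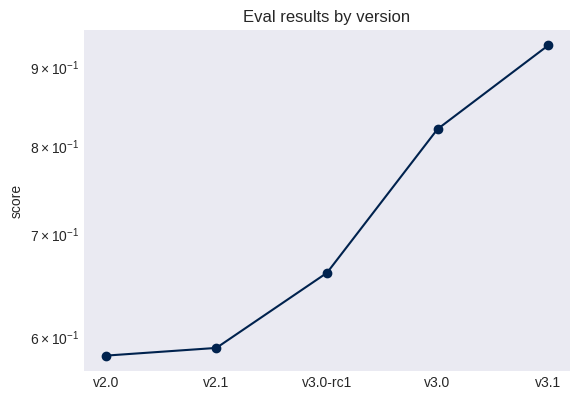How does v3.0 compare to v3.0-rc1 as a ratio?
v3.0 ≈ 0.80, v3.0-rc1 ≈ 0.65; 0.80/0.65 ≈ 1.23.

≈ 1.23×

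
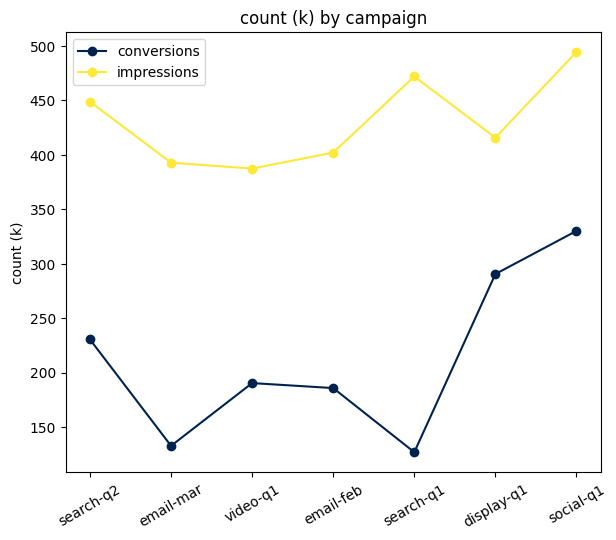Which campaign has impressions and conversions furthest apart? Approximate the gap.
search-q1: impressions ≈ 450, conversions ≈ 150 → gap ≈ 300. Next-largest (email-mar) is only ≈ 250.

search-q1, ≈ 300 k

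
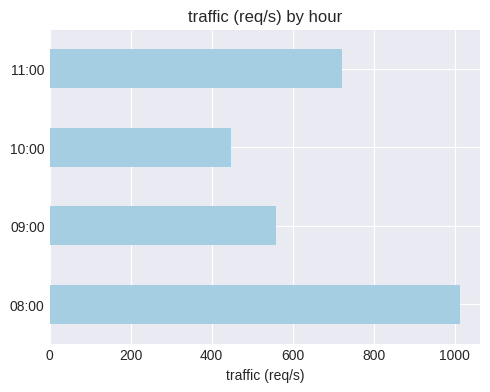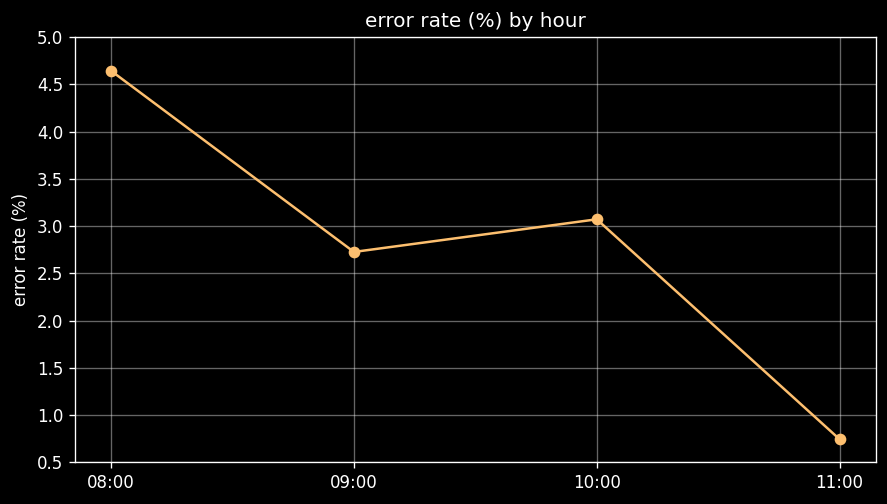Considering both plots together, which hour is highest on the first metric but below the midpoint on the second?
11:00

Chart 2 median error rate (%) ≈ 3; below-median hours: 09:00, 11:00. Among those, 11:00 has the highest traffic (req/s) (≈ 700).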